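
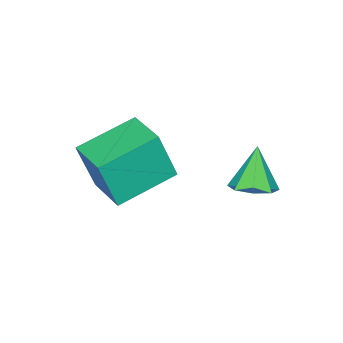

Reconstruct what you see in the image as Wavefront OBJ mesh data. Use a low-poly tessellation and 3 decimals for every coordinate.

v -0.146 1.496 -1.871
v 0.552 1.322 -1.597
v -0.754 1.164 -0.529
v 0.415 1.89 -1.519
v -0.052 2.227 -1.647
v -0.573 2.136 -1.906
v -0.845 1.67 -2.144
v -0.707 1.102 -2.222
v -0.24 0.765 -2.095
v 0.281 0.856 -1.836
v 0.755 -1.558 -1.383
v 1.107 -1.97 0.375
v 1.319 -0.195 -1.177
v 1.671 -0.607 0.581
v 2.629 -2.253 -1.921
v 2.981 -2.665 -0.163
v 3.193 -0.89 -1.715
v 3.545 -1.302 0.043
f 2 1 4
f 2 4 3
f 4 1 5
f 4 5 3
f 5 1 6
f 5 6 3
f 6 1 7
f 6 7 3
f 7 1 8
f 7 8 3
f 8 1 9
f 8 9 3
f 9 1 10
f 9 10 3
f 10 1 2
f 10 2 3
f 12 14 11
f 15 12 11
f 11 14 13
f 13 15 11
f 12 18 14
f 16 12 15
f 16 18 12
f 14 18 13
f 17 15 13
f 13 18 17
f 17 16 15
f 18 16 17



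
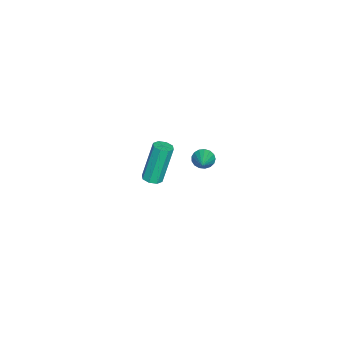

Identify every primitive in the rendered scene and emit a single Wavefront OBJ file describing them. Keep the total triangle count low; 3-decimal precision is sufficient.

v -2.981 -1.27 -3.729
v -2.653 -1.629 -3.577
v -3.17 -1.23 -1.518
v -3.499 -0.87 -1.671
v -2.487 -1.276 -3.604
v -3.004 -0.877 -1.545
v -2.611 -0.92 -3.704
v -3.128 -0.521 -1.645
v -2.952 -0.768 -3.819
v -3.469 -0.369 -1.76
v -3.31 -0.91 -3.882
v -3.827 -0.511 -1.823
v -3.476 -1.263 -3.855
v -3.993 -0.864 -1.796
v -3.352 -1.619 -3.755
v -3.869 -1.22 -1.696
v -3.011 -1.771 -3.64
v -3.528 -1.372 -1.581
v 2.033 2.522 2.96
v 2.279 2.411 2.527
v 3.167 2.778 3.54
v 2.234 2.65 2.509
v 2.144 2.86 2.594
v 2.027 2.993 2.763
v 1.912 3.018 2.977
v 1.825 2.929 3.187
v 1.785 2.747 3.345
v 1.802 2.514 3.415
v 1.871 2.283 3.38
v 1.978 2.106 3.25
v 2.097 2.025 3.053
v 2.201 2.058 2.834
v 2.267 2.197 2.645
f 2 1 5
f 2 5 3
f 3 5 6
f 3 6 4
f 5 1 7
f 5 7 6
f 6 7 8
f 6 8 4
f 7 1 9
f 7 9 8
f 8 9 10
f 8 10 4
f 9 1 11
f 9 11 10
f 10 11 12
f 10 12 4
f 11 1 13
f 11 13 12
f 12 13 14
f 12 14 4
f 13 1 15
f 13 15 14
f 14 15 16
f 14 16 4
f 15 1 17
f 15 17 16
f 16 17 18
f 16 18 4
f 17 1 2
f 17 2 18
f 18 2 3
f 18 3 4
f 20 19 22
f 20 22 21
f 22 19 23
f 22 23 21
f 23 19 24
f 23 24 21
f 24 19 25
f 24 25 21
f 25 19 26
f 25 26 21
f 26 19 27
f 26 27 21
f 27 19 28
f 27 28 21
f 28 19 29
f 28 29 21
f 29 19 30
f 29 30 21
f 30 19 31
f 30 31 21
f 31 19 32
f 31 32 21
f 32 19 33
f 32 33 21
f 33 19 20
f 33 20 21



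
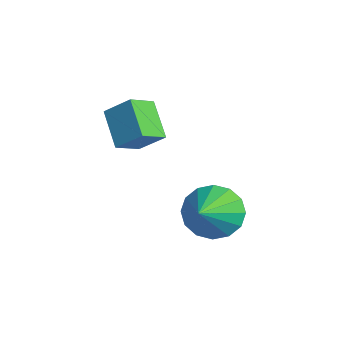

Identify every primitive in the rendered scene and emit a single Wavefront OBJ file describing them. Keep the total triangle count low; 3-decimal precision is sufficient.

v 0.662 -2.518 0.357
v -0.547 -2.565 1.342
v 0.223 -1.616 -0.139
v -0.986 -1.663 0.846
v 1.266 -1.797 1.134
v 0.057 -1.844 2.119
v 0.827 -0.895 0.638
v -0.382 -0.942 1.623
v 2.106 0.281 -2.318
v 2.846 0.574 -3.034
v 3.434 -0.641 -1.322
v 2.843 0.979 -2.656
v 2.643 1.197 -2.187
v 2.299 1.17 -1.754
v 1.903 0.904 -1.472
v 1.562 0.472 -1.417
v 1.366 -0.012 -1.603
v 1.368 -0.417 -1.981
v 1.568 -0.634 -2.449
v 1.912 -0.607 -2.883
v 2.308 -0.341 -3.165
v 2.65 0.091 -3.22
f 2 4 1
f 5 2 1
f 1 4 3
f 3 5 1
f 2 8 4
f 6 2 5
f 6 8 2
f 4 8 3
f 7 5 3
f 3 8 7
f 7 6 5
f 8 6 7
f 10 9 12
f 10 12 11
f 12 9 13
f 12 13 11
f 13 9 14
f 13 14 11
f 14 9 15
f 14 15 11
f 15 9 16
f 15 16 11
f 16 9 17
f 16 17 11
f 17 9 18
f 17 18 11
f 18 9 19
f 18 19 11
f 19 9 20
f 19 20 11
f 20 9 21
f 20 21 11
f 21 9 22
f 21 22 11
f 22 9 10
f 22 10 11



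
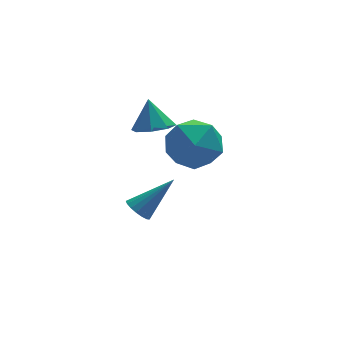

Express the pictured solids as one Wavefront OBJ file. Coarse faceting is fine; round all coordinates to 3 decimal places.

v 0.646 -0.756 -3.935
v 0.894 -0.38 -4.251
v 1.934 -0.604 -2.745
v 0.735 -0.238 -4.097
v 0.556 -0.214 -3.906
v 0.397 -0.314 -3.722
v 0.295 -0.516 -3.586
v 0.274 -0.772 -3.531
v 0.338 -1.025 -3.568
v 0.473 -1.216 -3.689
v 0.647 -1.301 -3.867
v 0.821 -1.262 -4.06
v 0.955 -1.106 -4.225
v 1.019 -0.871 -4.323
v 0.997 -0.608 -4.333
v 1.586 -0.837 -0.323
v 2.575 -0.712 0.223
v 2.105 -2.508 -0.883
v 3.094 -2.383 -0.337
v 2.13 -2.495 0.252
v 1.809 -1.462 0.599
v 2.871 -1.758 -1.259
v 2.55 -0.725 -0.912
v 3.369 -1.282 -0.356
v 2.91 -1.737 0.578
v 1.77 -1.483 -1.238
v 1.311 -1.938 -0.304
v 1.219 -0.745 0.104
v 1.894 -0.435 -0.001
v 1.161 -0.255 1.176
v 1.466 -0.096 -0.18
v 0.893 -0.138 -0.192
v 0.512 -0.536 -0.03
v 0.545 -1.056 0.21
v 0.973 -1.395 0.388
v 1.546 -1.352 0.4
v 1.927 -0.955 0.239
f 2 1 4
f 2 4 3
f 4 1 5
f 4 5 3
f 5 1 6
f 5 6 3
f 6 1 7
f 6 7 3
f 7 1 8
f 7 8 3
f 8 1 9
f 8 9 3
f 9 1 10
f 9 10 3
f 10 1 11
f 10 11 3
f 11 1 12
f 11 12 3
f 12 1 13
f 12 13 3
f 13 1 14
f 13 14 3
f 14 1 15
f 14 15 3
f 15 1 2
f 15 2 3
f 16 27 21
f 16 21 17
f 16 17 23
f 16 23 26
f 16 26 27
f 17 21 25
f 21 27 20
f 27 26 18
f 26 23 22
f 23 17 24
f 19 25 20
f 19 20 18
f 19 18 22
f 19 22 24
f 19 24 25
f 20 25 21
f 18 20 27
f 22 18 26
f 24 22 23
f 25 24 17
f 29 28 31
f 29 31 30
f 31 28 32
f 31 32 30
f 32 28 33
f 32 33 30
f 33 28 34
f 33 34 30
f 34 28 35
f 34 35 30
f 35 28 36
f 35 36 30
f 36 28 37
f 36 37 30
f 37 28 29
f 37 29 30



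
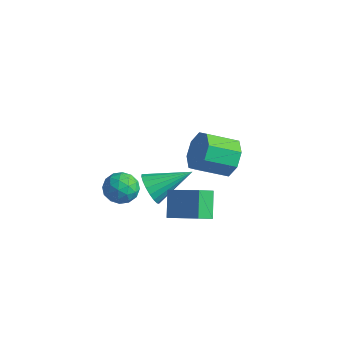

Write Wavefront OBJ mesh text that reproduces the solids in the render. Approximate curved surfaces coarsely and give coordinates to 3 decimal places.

v -0.303 -3.205 -1.528
v 0.304 -3.29 -2.118
v 0.763 -1.675 -0.652
v 0.07 -3.037 -2.274
v -0.238 -2.817 -2.282
v -0.559 -2.675 -2.141
v -0.829 -2.637 -1.879
v -0.995 -2.712 -1.547
v -1.024 -2.884 -1.212
v -0.909 -3.12 -0.939
v -0.675 -3.373 -0.783
v -0.367 -3.592 -0.775
v -0.046 -3.735 -0.915
v 0.224 -3.773 -1.178
v 0.389 -3.698 -1.509
v 0.418 -3.525 -1.845
v 3.934 -2.77 3.105
v 4.552 -2.768 3.853
v 3.745 -3.868 4.523
v 3.126 -3.87 3.775
v 3.987 -2.295 3.949
v 3.18 -3.396 4.619
v 3.392 -2.101 3.551
v 2.585 -3.201 4.221
v 3.113 -2.298 2.892
v 2.306 -3.398 3.562
v 3.315 -2.772 2.357
v 2.508 -3.872 3.027
v 3.88 -3.244 2.261
v 3.073 -4.345 2.931
v 4.475 -3.439 2.659
v 3.668 -4.539 3.329
v 4.754 -3.242 3.318
v 3.947 -4.342 3.988
v -1.986 -3.81 -1.121
v -1.549 -3.132 -1.455
v -1.271 -4.688 -1.965
v -0.834 -4.01 -2.299
v -0.693 -4.255 -1.473
v -1.136 -3.713 -0.952
v -1.684 -4.107 -2.468
v -2.127 -3.565 -1.947
v -1.363 -3.316 -2.288
v -0.75 -3.408 -1.673
v -2.07 -4.412 -1.747
v -1.457 -4.504 -1.132
v -1.831 -3.394 -1.214
v -0.989 -4.426 -2.206
v -0.907 -4.57 -1.72
v -0.65 -4.172 -1.917
v -1.588 -3.735 -0.918
v -1.331 -3.337 -1.115
v -0.828 -3.997 -1.125
v -1.489 -4.483 -2.305
v -1.232 -4.085 -2.502
v -2.17 -3.648 -1.503
v -1.913 -3.25 -1.7
v -1.992 -3.823 -2.295
v -1.464 -3.104 -1.9
v -1.043 -3.62 -2.396
v -1.543 -3.677 -2.495
v -1.803 -3.358 -2.189
v -1.104 -3.158 -1.539
v -0.683 -3.674 -2.034
v -0.601 -3.818 -1.549
v -0.861 -3.499 -1.243
v -0.994 -3.266 -2.028
v -2.137 -4.146 -1.386
v -1.716 -4.662 -1.881
v -1.959 -4.321 -2.177
v -2.219 -4.002 -1.871
v -1.777 -4.2 -1.024
v -1.356 -4.716 -1.52
v -1.017 -4.462 -1.231
v -1.277 -4.143 -0.925
v -1.826 -4.554 -1.392
v 2.204 -4.756 -0.78
v 1.549 -4.025 0.205
v 2.293 -3.97 -1.305
v 1.639 -3.238 -0.321
v 3.721 -4.422 -0.019
v 3.067 -3.69 0.965
v 3.811 -3.635 -0.545
v 3.156 -2.904 0.44
f 2 1 4
f 2 4 3
f 4 1 5
f 4 5 3
f 5 1 6
f 5 6 3
f 6 1 7
f 6 7 3
f 7 1 8
f 7 8 3
f 8 1 9
f 8 9 3
f 9 1 10
f 9 10 3
f 10 1 11
f 10 11 3
f 11 1 12
f 11 12 3
f 12 1 13
f 12 13 3
f 13 1 14
f 13 14 3
f 14 1 15
f 14 15 3
f 15 1 16
f 15 16 3
f 16 1 2
f 16 2 3
f 18 17 21
f 18 21 19
f 19 21 22
f 19 22 20
f 21 17 23
f 21 23 22
f 22 23 24
f 22 24 20
f 23 17 25
f 23 25 24
f 24 25 26
f 24 26 20
f 25 17 27
f 25 27 26
f 26 27 28
f 26 28 20
f 27 17 29
f 27 29 28
f 28 29 30
f 28 30 20
f 29 17 31
f 29 31 30
f 30 31 32
f 30 32 20
f 31 17 33
f 31 33 32
f 32 33 34
f 32 34 20
f 33 17 18
f 33 18 34
f 34 18 19
f 34 19 20
f 35 72 51
f 72 46 75
f 51 75 40
f 72 75 51
f 35 51 47
f 51 40 52
f 47 52 36
f 51 52 47
f 35 47 56
f 47 36 57
f 56 57 42
f 47 57 56
f 35 56 68
f 56 42 71
f 68 71 45
f 56 71 68
f 35 68 72
f 68 45 76
f 72 76 46
f 68 76 72
f 36 52 63
f 52 40 66
f 63 66 44
f 52 66 63
f 40 75 53
f 75 46 74
f 53 74 39
f 75 74 53
f 46 76 73
f 76 45 69
f 73 69 37
f 76 69 73
f 45 71 70
f 71 42 58
f 70 58 41
f 71 58 70
f 42 57 62
f 57 36 59
f 62 59 43
f 57 59 62
f 38 64 50
f 64 44 65
f 50 65 39
f 64 65 50
f 38 50 48
f 50 39 49
f 48 49 37
f 50 49 48
f 38 48 55
f 48 37 54
f 55 54 41
f 48 54 55
f 38 55 60
f 55 41 61
f 60 61 43
f 55 61 60
f 38 60 64
f 60 43 67
f 64 67 44
f 60 67 64
f 39 65 53
f 65 44 66
f 53 66 40
f 65 66 53
f 37 49 73
f 49 39 74
f 73 74 46
f 49 74 73
f 41 54 70
f 54 37 69
f 70 69 45
f 54 69 70
f 43 61 62
f 61 41 58
f 62 58 42
f 61 58 62
f 44 67 63
f 67 43 59
f 63 59 36
f 67 59 63
f 78 80 77
f 81 78 77
f 77 80 79
f 79 81 77
f 78 84 80
f 82 78 81
f 82 84 78
f 80 84 79
f 83 81 79
f 79 84 83
f 83 82 81
f 84 82 83



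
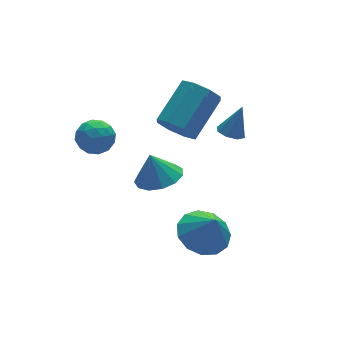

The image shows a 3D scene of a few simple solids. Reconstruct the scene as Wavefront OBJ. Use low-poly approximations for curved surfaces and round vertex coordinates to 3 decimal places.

v 1.088 2.016 -3.659
v 1.991 2.419 -3.608
v 0.872 2.344 -2.441
v 1.647 2.824 -3.778
v 1.126 2.973 -3.91
v 0.593 2.817 -3.963
v 0.217 2.408 -3.919
v 0.118 1.873 -3.793
v 0.326 1.384 -3.624
v 0.777 1.096 -3.466
v 1.326 1.099 -3.37
v 1.8 1.394 -3.365
v 2.048 1.886 -3.454
v 0.727 -2.236 -3.209
v 1.511 -1.549 -3.016
v 0.913 -2.784 -2.011
v 1.01 -1.291 -2.82
v 0.418 -1.333 -2.747
v -0.075 -1.661 -2.821
v -0.314 -2.172 -3.018
v -0.222 -2.703 -3.276
v 0.171 -3.086 -3.512
v 0.741 -3.199 -3.652
v 1.306 -3.006 -3.651
v 1.688 -2.568 -3.51
v 1.764 -2.025 -3.273
v 1.277 0.956 0.094
v 1.709 1.112 -0.656
v 3.236 1.94 0.396
v 2.803 1.784 1.146
v 1.309 1.624 -0.478
v 2.835 2.452 0.574
v 0.89 1.744 0.035
v 2.416 2.572 1.087
v 0.698 1.403 0.583
v 2.224 2.231 1.635
v 0.844 0.8 0.844
v 2.371 1.628 1.896
v 1.245 0.288 0.666
v 2.771 1.116 1.718
v 1.664 0.168 0.153
v 3.19 0.996 1.205
v 1.856 0.509 -0.395
v 3.382 1.337 0.657
v 3.269 0.323 -0.436
v 3.61 -0.134 -0.543
v 3.811 0.437 0.796
v 3.799 0.25 -0.662
v 3.678 0.677 -0.648
v 3.317 0.896 -0.51
v 2.929 0.78 -0.329
v 2.74 0.397 -0.21
v 2.861 -0.03 -0.224
v 3.222 -0.25 -0.362
v -2.183 2.347 0.339
v -1.541 2.273 0.828
v -1.779 1.307 -0.348
v -1.137 1.233 0.141
v -1.88 1.075 0.422
v -2.13 1.718 0.846
v -1.19 1.862 -0.366
v -1.44 2.505 0.058
v -0.928 1.974 0.392
v -1.354 1.487 0.879
v -1.966 2.093 -0.399
v -2.392 1.606 0.088
v -1.897 2.401 0.643
v -1.423 1.179 -0.163
v -1.859 1.086 0.001
v -1.482 1.042 0.289
v -2.243 2.075 0.654
v -1.866 2.032 0.941
v -2.066 1.327 0.703
v -1.454 1.548 -0.461
v -1.077 1.505 -0.174
v -1.838 2.538 0.191
v -1.461 2.494 0.479
v -1.254 2.253 -0.223
v -1.16 2.182 0.675
v -0.923 1.571 0.271
v -0.954 1.941 -0.027
v -1.1 2.318 0.223
v -1.411 1.896 0.961
v -1.173 1.285 0.557
v -1.61 1.192 0.722
v -1.757 1.57 0.971
v -1.05 1.72 0.705
v -2.147 2.295 -0.077
v -1.909 1.684 -0.481
v -1.563 2.01 -0.491
v -1.71 2.388 -0.242
v -2.397 2.009 0.209
v -2.16 1.398 -0.195
v -2.22 1.262 0.257
v -2.366 1.639 0.507
v -2.27 1.86 -0.225
f 2 1 4
f 2 4 3
f 4 1 5
f 4 5 3
f 5 1 6
f 5 6 3
f 6 1 7
f 6 7 3
f 7 1 8
f 7 8 3
f 8 1 9
f 8 9 3
f 9 1 10
f 9 10 3
f 10 1 11
f 10 11 3
f 11 1 12
f 11 12 3
f 12 1 13
f 12 13 3
f 13 1 2
f 13 2 3
f 15 14 17
f 15 17 16
f 17 14 18
f 17 18 16
f 18 14 19
f 18 19 16
f 19 14 20
f 19 20 16
f 20 14 21
f 20 21 16
f 21 14 22
f 21 22 16
f 22 14 23
f 22 23 16
f 23 14 24
f 23 24 16
f 24 14 25
f 24 25 16
f 25 14 26
f 25 26 16
f 26 14 15
f 26 15 16
f 28 27 31
f 28 31 29
f 29 31 32
f 29 32 30
f 31 27 33
f 31 33 32
f 32 33 34
f 32 34 30
f 33 27 35
f 33 35 34
f 34 35 36
f 34 36 30
f 35 27 37
f 35 37 36
f 36 37 38
f 36 38 30
f 37 27 39
f 37 39 38
f 38 39 40
f 38 40 30
f 39 27 41
f 39 41 40
f 40 41 42
f 40 42 30
f 41 27 43
f 41 43 42
f 42 43 44
f 42 44 30
f 43 27 28
f 43 28 44
f 44 28 29
f 44 29 30
f 46 45 48
f 46 48 47
f 48 45 49
f 48 49 47
f 49 45 50
f 49 50 47
f 50 45 51
f 50 51 47
f 51 45 52
f 51 52 47
f 52 45 53
f 52 53 47
f 53 45 54
f 53 54 47
f 54 45 46
f 54 46 47
f 55 92 71
f 92 66 95
f 71 95 60
f 92 95 71
f 55 71 67
f 71 60 72
f 67 72 56
f 71 72 67
f 55 67 76
f 67 56 77
f 76 77 62
f 67 77 76
f 55 76 88
f 76 62 91
f 88 91 65
f 76 91 88
f 55 88 92
f 88 65 96
f 92 96 66
f 88 96 92
f 56 72 83
f 72 60 86
f 83 86 64
f 72 86 83
f 60 95 73
f 95 66 94
f 73 94 59
f 95 94 73
f 66 96 93
f 96 65 89
f 93 89 57
f 96 89 93
f 65 91 90
f 91 62 78
f 90 78 61
f 91 78 90
f 62 77 82
f 77 56 79
f 82 79 63
f 77 79 82
f 58 84 70
f 84 64 85
f 70 85 59
f 84 85 70
f 58 70 68
f 70 59 69
f 68 69 57
f 70 69 68
f 58 68 75
f 68 57 74
f 75 74 61
f 68 74 75
f 58 75 80
f 75 61 81
f 80 81 63
f 75 81 80
f 58 80 84
f 80 63 87
f 84 87 64
f 80 87 84
f 59 85 73
f 85 64 86
f 73 86 60
f 85 86 73
f 57 69 93
f 69 59 94
f 93 94 66
f 69 94 93
f 61 74 90
f 74 57 89
f 90 89 65
f 74 89 90
f 63 81 82
f 81 61 78
f 82 78 62
f 81 78 82
f 64 87 83
f 87 63 79
f 83 79 56
f 87 79 83



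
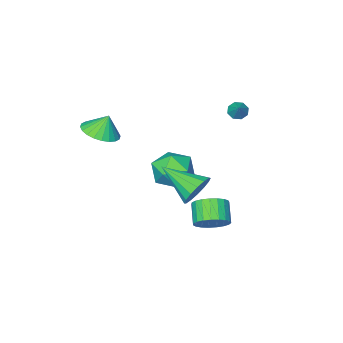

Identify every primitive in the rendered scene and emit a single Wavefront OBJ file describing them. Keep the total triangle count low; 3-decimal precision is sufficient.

v -2.659 -1.693 -4.331
v -1.966 -1.343 -3.418
v -1.734 -3.397 -4.382
v -1.041 -3.047 -3.469
v -2.206 -3.263 -3.288
v -2.778 -2.21 -3.257
v -0.922 -2.53 -4.543
v -1.494 -1.477 -4.512
v -0.892 -1.86 -3.549
v -1.686 -2.314 -2.773
v -2.014 -2.426 -5.027
v -2.808 -2.88 -4.251
v -2.897 1.272 1.969
v -2.522 1.381 1.641
v -2.463 1.888 2.671
v -2.824 1.627 1.611
v -3.168 1.665 1.791
v -3.354 1.472 2.075
v -3.272 1.162 2.297
v -2.97 0.916 2.327
v -2.626 0.878 2.147
v -2.44 1.071 1.863
v 2.511 -2.04 0.88
v 3.014 -1.189 0.935
v 2.129 -1.88 1.9
v 2.677 -1.068 0.79
v 2.315 -1.096 0.658
v 1.982 -1.267 0.561
v 1.73 -1.555 0.512
v 1.597 -1.918 0.519
v 1.603 -2.299 0.581
v 1.747 -2.641 0.689
v 2.008 -2.891 0.826
v 2.345 -3.012 0.971
v 2.707 -2.985 1.102
v 3.039 -2.814 1.2
v 3.291 -2.525 1.249
v 3.424 -2.162 1.242
v 3.418 -1.781 1.179
v 3.274 -1.44 1.072
v 1.328 3.858 -0.188
v 1.824 3.689 -0.931
v 2.012 2.102 0.668
v 2.108 3.937 -0.649
v 2.183 4.164 -0.243
v 2.029 4.309 0.178
v 1.687 4.333 0.501
v 1.249 4.23 0.639
v 0.832 4.027 0.556
v 0.548 3.779 0.274
v 0.473 3.552 -0.132
v 0.627 3.407 -0.553
v 0.969 3.383 -0.876
v 1.407 3.487 -1.014
v 0.143 3.389 -3.299
v 0.747 3.547 -2.693
v 0.241 2.729 -1.975
v -0.363 2.571 -2.581
v 0.489 3.784 -2.606
v -0.017 2.967 -1.887
v 0.17 3.953 -2.638
v -0.336 3.136 -1.919
v -0.153 4.024 -2.784
v -0.659 3.207 -2.066
v -0.425 3.986 -3.019
v -0.931 3.168 -2.301
v -0.598 3.844 -3.303
v -1.104 3.027 -2.585
v -0.644 3.623 -3.586
v -1.15 2.806 -2.868
v -0.553 3.362 -3.82
v -1.059 2.545 -3.102
v -0.343 3.106 -3.963
v -0.849 2.288 -3.245
v -0.048 2.898 -3.992
v -0.554 2.081 -3.274
v 0.28 2.775 -3.901
v -0.226 1.958 -3.182
v 0.584 2.759 -3.705
v 0.078 1.941 -2.987
v 0.812 2.851 -3.44
v 0.306 2.033 -2.722
v 0.924 3.036 -3.15
v 0.418 2.219 -2.432
v 0.901 3.282 -2.886
v 0.395 2.465 -2.168
f 1 12 6
f 1 6 2
f 1 2 8
f 1 8 11
f 1 11 12
f 2 6 10
f 6 12 5
f 12 11 3
f 11 8 7
f 8 2 9
f 4 10 5
f 4 5 3
f 4 3 7
f 4 7 9
f 4 9 10
f 5 10 6
f 3 5 12
f 7 3 11
f 9 7 8
f 10 9 2
f 14 13 16
f 14 16 15
f 16 13 17
f 16 17 15
f 17 13 18
f 17 18 15
f 18 13 19
f 18 19 15
f 19 13 20
f 19 20 15
f 20 13 21
f 20 21 15
f 21 13 22
f 21 22 15
f 22 13 14
f 22 14 15
f 24 23 26
f 24 26 25
f 26 23 27
f 26 27 25
f 27 23 28
f 27 28 25
f 28 23 29
f 28 29 25
f 29 23 30
f 29 30 25
f 30 23 31
f 30 31 25
f 31 23 32
f 31 32 25
f 32 23 33
f 32 33 25
f 33 23 34
f 33 34 25
f 34 23 35
f 34 35 25
f 35 23 36
f 35 36 25
f 36 23 37
f 36 37 25
f 37 23 38
f 37 38 25
f 38 23 39
f 38 39 25
f 39 23 40
f 39 40 25
f 40 23 24
f 40 24 25
f 42 41 44
f 42 44 43
f 44 41 45
f 44 45 43
f 45 41 46
f 45 46 43
f 46 41 47
f 46 47 43
f 47 41 48
f 47 48 43
f 48 41 49
f 48 49 43
f 49 41 50
f 49 50 43
f 50 41 51
f 50 51 43
f 51 41 52
f 51 52 43
f 52 41 53
f 52 53 43
f 53 41 54
f 53 54 43
f 54 41 42
f 54 42 43
f 56 55 59
f 56 59 57
f 57 59 60
f 57 60 58
f 59 55 61
f 59 61 60
f 60 61 62
f 60 62 58
f 61 55 63
f 61 63 62
f 62 63 64
f 62 64 58
f 63 55 65
f 63 65 64
f 64 65 66
f 64 66 58
f 65 55 67
f 65 67 66
f 66 67 68
f 66 68 58
f 67 55 69
f 67 69 68
f 68 69 70
f 68 70 58
f 69 55 71
f 69 71 70
f 70 71 72
f 70 72 58
f 71 55 73
f 71 73 72
f 72 73 74
f 72 74 58
f 73 55 75
f 73 75 74
f 74 75 76
f 74 76 58
f 75 55 77
f 75 77 76
f 76 77 78
f 76 78 58
f 77 55 79
f 77 79 78
f 78 79 80
f 78 80 58
f 79 55 81
f 79 81 80
f 80 81 82
f 80 82 58
f 81 55 83
f 81 83 82
f 82 83 84
f 82 84 58
f 83 55 85
f 83 85 84
f 84 85 86
f 84 86 58
f 85 55 56
f 85 56 86
f 86 56 57
f 86 57 58



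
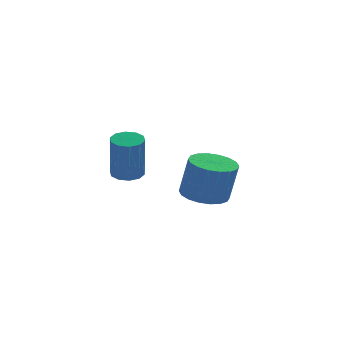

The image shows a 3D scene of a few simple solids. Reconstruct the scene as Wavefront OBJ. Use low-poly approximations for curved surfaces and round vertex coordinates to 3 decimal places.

v -0.532 -0.07 -4.242
v 0.311 -0.198 -4.412
v 0.596 -0.379 -2.868
v -0.248 -0.25 -2.698
v 0.291 0.185 -4.363
v 0.575 0.005 -2.82
v 0.107 0.518 -4.291
v 0.391 0.338 -2.747
v -0.203 0.735 -4.208
v 0.081 0.554 -2.665
v -0.579 0.792 -4.133
v -0.294 0.612 -2.589
v -0.945 0.679 -4.078
v -0.661 0.498 -2.535
v -1.229 0.417 -4.057
v -0.945 0.236 -2.513
v -1.376 0.059 -4.072
v -1.091 -0.122 -2.528
v -1.355 -0.325 -4.12
v -1.071 -0.505 -2.577
v -1.171 -0.658 -4.193
v -0.887 -0.838 -2.649
v -0.861 -0.874 -4.275
v -0.577 -1.055 -2.732
v -0.486 -0.932 -4.351
v -0.201 -1.112 -2.807
v -0.119 -0.818 -4.405
v 0.165 -0.999 -2.862
v 0.165 -0.556 -4.427
v 0.449 -0.737 -2.883
v -3.612 -3.734 -1.643
v -3.091 -3.907 -1.672
v -3.126 -4.278 -0.085
v -3.648 -4.106 -0.057
v -3.088 -3.576 -1.594
v -3.123 -3.947 -0.008
v -3.285 -3.305 -1.536
v -3.321 -3.677 0.051
v -3.608 -3.199 -1.518
v -3.643 -3.57 0.069
v -3.932 -3.297 -1.548
v -3.967 -3.668 0.039
v -4.134 -3.562 -1.615
v -4.169 -3.933 -0.028
v -4.137 -3.893 -1.692
v -4.172 -4.264 -0.106
v -3.939 -4.163 -1.751
v -3.975 -4.535 -0.164
v -3.617 -4.27 -1.769
v -3.652 -4.641 -0.182
v -3.293 -4.172 -1.739
v -3.328 -4.543 -0.152
f 2 1 5
f 2 5 3
f 3 5 6
f 3 6 4
f 5 1 7
f 5 7 6
f 6 7 8
f 6 8 4
f 7 1 9
f 7 9 8
f 8 9 10
f 8 10 4
f 9 1 11
f 9 11 10
f 10 11 12
f 10 12 4
f 11 1 13
f 11 13 12
f 12 13 14
f 12 14 4
f 13 1 15
f 13 15 14
f 14 15 16
f 14 16 4
f 15 1 17
f 15 17 16
f 16 17 18
f 16 18 4
f 17 1 19
f 17 19 18
f 18 19 20
f 18 20 4
f 19 1 21
f 19 21 20
f 20 21 22
f 20 22 4
f 21 1 23
f 21 23 22
f 22 23 24
f 22 24 4
f 23 1 25
f 23 25 24
f 24 25 26
f 24 26 4
f 25 1 27
f 25 27 26
f 26 27 28
f 26 28 4
f 27 1 29
f 27 29 28
f 28 29 30
f 28 30 4
f 29 1 2
f 29 2 30
f 30 2 3
f 30 3 4
f 32 31 35
f 32 35 33
f 33 35 36
f 33 36 34
f 35 31 37
f 35 37 36
f 36 37 38
f 36 38 34
f 37 31 39
f 37 39 38
f 38 39 40
f 38 40 34
f 39 31 41
f 39 41 40
f 40 41 42
f 40 42 34
f 41 31 43
f 41 43 42
f 42 43 44
f 42 44 34
f 43 31 45
f 43 45 44
f 44 45 46
f 44 46 34
f 45 31 47
f 45 47 46
f 46 47 48
f 46 48 34
f 47 31 49
f 47 49 48
f 48 49 50
f 48 50 34
f 49 31 51
f 49 51 50
f 50 51 52
f 50 52 34
f 51 31 32
f 51 32 52
f 52 32 33
f 52 33 34



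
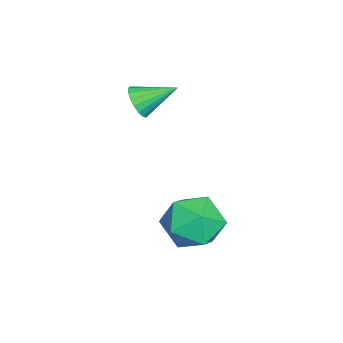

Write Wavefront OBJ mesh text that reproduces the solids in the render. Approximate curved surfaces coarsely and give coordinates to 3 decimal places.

v -3.595 -4.517 2.98
v -3.355 -4.769 3.53
v -3.825 -3.303 3.64
v -3.121 -4.656 3.403
v -2.98 -4.515 3.193
v -2.961 -4.375 2.941
v -3.068 -4.262 2.697
v -3.279 -4.2 2.509
v -3.552 -4.201 2.414
v -3.834 -4.264 2.431
v -4.068 -4.377 2.558
v -4.209 -4.518 2.768
v -4.228 -4.659 3.02
v -4.121 -4.771 3.264
v -3.911 -4.833 3.452
v -3.637 -4.833 3.547
v -1.687 -1.958 0.265
v -1.19 -1.279 -0.466
v -1.21 -3.381 -0.734
v -0.713 -2.702 -1.465
v -0.281 -2.836 -0.446
v -0.577 -1.956 0.172
v -1.823 -2.704 -1.372
v -2.119 -1.824 -0.754
v -1.274 -1.74 -1.477
v -0.321 -1.821 -0.905
v -2.079 -2.839 -0.295
v -1.126 -2.92 0.277
f 2 1 4
f 2 4 3
f 4 1 5
f 4 5 3
f 5 1 6
f 5 6 3
f 6 1 7
f 6 7 3
f 7 1 8
f 7 8 3
f 8 1 9
f 8 9 3
f 9 1 10
f 9 10 3
f 10 1 11
f 10 11 3
f 11 1 12
f 11 12 3
f 12 1 13
f 12 13 3
f 13 1 14
f 13 14 3
f 14 1 15
f 14 15 3
f 15 1 16
f 15 16 3
f 16 1 2
f 16 2 3
f 17 28 22
f 17 22 18
f 17 18 24
f 17 24 27
f 17 27 28
f 18 22 26
f 22 28 21
f 28 27 19
f 27 24 23
f 24 18 25
f 20 26 21
f 20 21 19
f 20 19 23
f 20 23 25
f 20 25 26
f 21 26 22
f 19 21 28
f 23 19 27
f 25 23 24
f 26 25 18



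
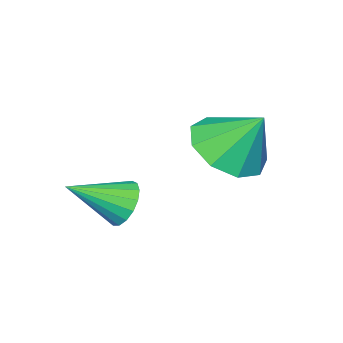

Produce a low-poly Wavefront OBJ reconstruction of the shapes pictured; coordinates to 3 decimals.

v -2.081 2.103 -2.45
v -1.516 2.785 -2.845
v -2.259 2.877 -1.37
v -2.148 2.884 -3.021
v -2.749 2.619 -2.929
v -3.037 2.112 -2.613
v -2.879 1.601 -2.221
v -2.347 1.325 -1.936
v -1.691 1.413 -1.891
v -1.217 1.824 -2.108
v -1.148 2.366 -2.485
v -0.531 0.568 -4.016
v -0.344 0.32 -4.553
v 0.451 -0.188 -3.324
v -0.176 0.564 -4.525
v -0.09 0.808 -4.38
v -0.105 0.997 -4.152
v -0.217 1.089 -3.893
v -0.402 1.06 -3.662
v -0.616 0.92 -3.512
v -0.81 0.698 -3.478
v -0.941 0.447 -3.567
v -0.978 0.224 -3.759
v -0.912 0.079 -4.01
v -0.76 0.047 -4.262
v -0.554 0.134 -4.458
f 2 1 4
f 2 4 3
f 4 1 5
f 4 5 3
f 5 1 6
f 5 6 3
f 6 1 7
f 6 7 3
f 7 1 8
f 7 8 3
f 8 1 9
f 8 9 3
f 9 1 10
f 9 10 3
f 10 1 11
f 10 11 3
f 11 1 2
f 11 2 3
f 13 12 15
f 13 15 14
f 15 12 16
f 15 16 14
f 16 12 17
f 16 17 14
f 17 12 18
f 17 18 14
f 18 12 19
f 18 19 14
f 19 12 20
f 19 20 14
f 20 12 21
f 20 21 14
f 21 12 22
f 21 22 14
f 22 12 23
f 22 23 14
f 23 12 24
f 23 24 14
f 24 12 25
f 24 25 14
f 25 12 26
f 25 26 14
f 26 12 13
f 26 13 14



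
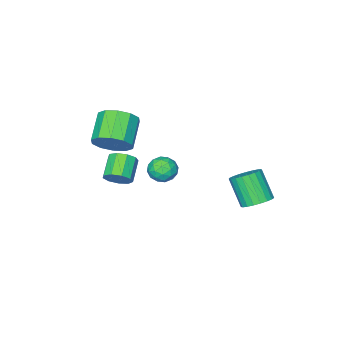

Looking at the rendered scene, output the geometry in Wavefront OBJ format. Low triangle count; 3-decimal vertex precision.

v 0.19 -2.804 -3.39
v 0.625 -3.357 -3.907
v -0.545 -3.883 -2.853
v -0.11 -4.436 -3.37
v 0.302 -4.037 -2.712
v 0.757 -3.37 -3.044
v -0.677 -3.87 -3.716
v -0.222 -3.203 -4.048
v 0.09 -4.016 -4.108
v 0.695 -4.119 -3.487
v -0.615 -3.121 -3.273
v -0.01 -3.224 -2.652
v 0.472 -2.985 -3.696
v -0.392 -4.255 -3.064
v -0.15 -4.02 -2.678
v 0.106 -4.345 -2.981
v 0.549 -2.993 -3.188
v 0.805 -3.318 -3.492
v 0.615 -3.718 -2.79
v -0.725 -3.922 -3.268
v -0.469 -4.247 -3.572
v -0.026 -2.895 -3.779
v 0.23 -3.22 -4.082
v -0.535 -3.522 -3.97
v 0.413 -3.698 -4.117
v -0.019 -4.332 -3.802
v -0.352 -4 -4.005
v -0.085 -3.607 -4.2
v 0.769 -3.758 -3.753
v 0.337 -4.393 -3.437
v 0.579 -4.158 -3.051
v 0.846 -3.766 -3.246
v 0.454 -4.146 -3.871
v -0.257 -2.847 -3.323
v -0.689 -3.482 -3.007
v -0.766 -3.474 -3.514
v -0.499 -3.082 -3.709
v 0.099 -2.908 -2.958
v -0.333 -3.542 -2.643
v 0.165 -3.633 -2.56
v 0.432 -3.24 -2.755
v -0.374 -3.094 -2.889
v 3.826 -3.069 0.673
v 4.253 -2.626 1.585
v 3.04 -3.548 2.599
v 2.614 -3.991 1.687
v 3.757 -2.217 1.365
v 2.544 -3.139 2.379
v 3.288 -2.133 0.88
v 2.075 -3.055 1.894
v 3.024 -2.406 0.316
v 1.812 -3.328 1.33
v 3.067 -2.933 -0.111
v 1.854 -3.855 0.903
v 3.4 -3.512 -0.239
v 2.187 -4.434 0.775
v 3.896 -3.921 -0.019
v 2.683 -4.843 0.995
v 4.365 -4.005 0.466
v 3.152 -4.927 1.48
v 4.628 -3.732 1.03
v 3.416 -4.654 2.044
v 4.586 -3.205 1.457
v 3.373 -4.127 2.471
v -0.73 2.757 -2.685
v -0.235 2.145 -3.079
v -0.355 1.091 -1.588
v -0.85 1.703 -1.195
v 0.017 2.351 -2.912
v -0.103 1.297 -1.421
v 0.14 2.628 -2.707
v 0.02 1.574 -1.216
v 0.113 2.927 -2.498
v -0.007 1.873 -1.007
v -0.06 3.196 -2.321
v -0.181 2.142 -0.83
v -0.349 3.39 -2.207
v -0.469 2.336 -0.716
v -0.704 3.474 -2.176
v -0.824 2.42 -0.685
v -1.063 3.435 -2.233
v -1.183 2.38 -0.742
v -1.365 3.278 -2.369
v -1.485 2.223 -0.878
v -1.557 3.031 -2.559
v -1.677 1.976 -1.068
v -1.606 2.736 -2.771
v -1.726 1.682 -1.28
v -1.503 2.446 -2.968
v -1.623 1.392 -1.477
v -1.267 2.209 -3.116
v -1.387 1.155 -1.625
v -0.938 2.067 -3.19
v -1.058 1.013 -1.699
v -0.573 2.044 -3.177
v -0.693 0.99 -1.686
v 4.409 -1.954 -1.068
v 4.835 -2.604 -1.133
v 3.897 -3.296 -0.357
v 3.471 -2.646 -0.292
v 4.987 -2.329 -0.703
v 4.05 -3.021 0.073
v 4.869 -1.878 -0.443
v 3.932 -2.57 0.333
v 4.536 -1.462 -0.476
v 3.598 -2.154 0.3
v 4.143 -1.277 -0.786
v 3.205 -1.969 -0.01
v 3.874 -1.409 -1.227
v 2.937 -2.101 -0.451
v 3.856 -1.795 -1.595
v 2.918 -2.487 -0.819
v 4.096 -2.256 -1.715
v 3.158 -2.948 -0.94
v 4.483 -2.576 -1.533
v 3.545 -3.268 -0.757
f 1 38 17
f 38 12 41
f 17 41 6
f 38 41 17
f 1 17 13
f 17 6 18
f 13 18 2
f 17 18 13
f 1 13 22
f 13 2 23
f 22 23 8
f 13 23 22
f 1 22 34
f 22 8 37
f 34 37 11
f 22 37 34
f 1 34 38
f 34 11 42
f 38 42 12
f 34 42 38
f 2 18 29
f 18 6 32
f 29 32 10
f 18 32 29
f 6 41 19
f 41 12 40
f 19 40 5
f 41 40 19
f 12 42 39
f 42 11 35
f 39 35 3
f 42 35 39
f 11 37 36
f 37 8 24
f 36 24 7
f 37 24 36
f 8 23 28
f 23 2 25
f 28 25 9
f 23 25 28
f 4 30 16
f 30 10 31
f 16 31 5
f 30 31 16
f 4 16 14
f 16 5 15
f 14 15 3
f 16 15 14
f 4 14 21
f 14 3 20
f 21 20 7
f 14 20 21
f 4 21 26
f 21 7 27
f 26 27 9
f 21 27 26
f 4 26 30
f 26 9 33
f 30 33 10
f 26 33 30
f 5 31 19
f 31 10 32
f 19 32 6
f 31 32 19
f 3 15 39
f 15 5 40
f 39 40 12
f 15 40 39
f 7 20 36
f 20 3 35
f 36 35 11
f 20 35 36
f 9 27 28
f 27 7 24
f 28 24 8
f 27 24 28
f 10 33 29
f 33 9 25
f 29 25 2
f 33 25 29
f 44 43 47
f 44 47 45
f 45 47 48
f 45 48 46
f 47 43 49
f 47 49 48
f 48 49 50
f 48 50 46
f 49 43 51
f 49 51 50
f 50 51 52
f 50 52 46
f 51 43 53
f 51 53 52
f 52 53 54
f 52 54 46
f 53 43 55
f 53 55 54
f 54 55 56
f 54 56 46
f 55 43 57
f 55 57 56
f 56 57 58
f 56 58 46
f 57 43 59
f 57 59 58
f 58 59 60
f 58 60 46
f 59 43 61
f 59 61 60
f 60 61 62
f 60 62 46
f 61 43 63
f 61 63 62
f 62 63 64
f 62 64 46
f 63 43 44
f 63 44 64
f 64 44 45
f 64 45 46
f 66 65 69
f 66 69 67
f 67 69 70
f 67 70 68
f 69 65 71
f 69 71 70
f 70 71 72
f 70 72 68
f 71 65 73
f 71 73 72
f 72 73 74
f 72 74 68
f 73 65 75
f 73 75 74
f 74 75 76
f 74 76 68
f 75 65 77
f 75 77 76
f 76 77 78
f 76 78 68
f 77 65 79
f 77 79 78
f 78 79 80
f 78 80 68
f 79 65 81
f 79 81 80
f 80 81 82
f 80 82 68
f 81 65 83
f 81 83 82
f 82 83 84
f 82 84 68
f 83 65 85
f 83 85 84
f 84 85 86
f 84 86 68
f 85 65 87
f 85 87 86
f 86 87 88
f 86 88 68
f 87 65 89
f 87 89 88
f 88 89 90
f 88 90 68
f 89 65 91
f 89 91 90
f 90 91 92
f 90 92 68
f 91 65 93
f 91 93 92
f 92 93 94
f 92 94 68
f 93 65 95
f 93 95 94
f 94 95 96
f 94 96 68
f 95 65 66
f 95 66 96
f 96 66 67
f 96 67 68
f 98 97 101
f 98 101 99
f 99 101 102
f 99 102 100
f 101 97 103
f 101 103 102
f 102 103 104
f 102 104 100
f 103 97 105
f 103 105 104
f 104 105 106
f 104 106 100
f 105 97 107
f 105 107 106
f 106 107 108
f 106 108 100
f 107 97 109
f 107 109 108
f 108 109 110
f 108 110 100
f 109 97 111
f 109 111 110
f 110 111 112
f 110 112 100
f 111 97 113
f 111 113 112
f 112 113 114
f 112 114 100
f 113 97 115
f 113 115 114
f 114 115 116
f 114 116 100
f 115 97 98
f 115 98 116
f 116 98 99
f 116 99 100



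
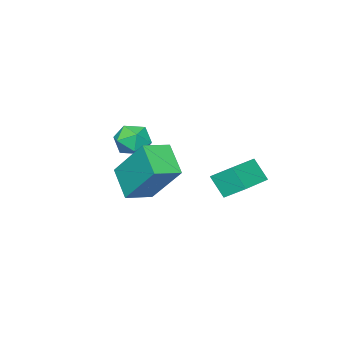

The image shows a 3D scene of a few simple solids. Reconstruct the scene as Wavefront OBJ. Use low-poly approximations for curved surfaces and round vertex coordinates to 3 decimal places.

v -1.719 -0.397 0.434
v -1.176 -0.185 0.811
v -2.004 -1.115 1.249
v -1.461 -0.903 1.626
v -1.997 -0.476 1.519
v -1.821 -0.032 1.016
v -1.359 -1.268 1.044
v -1.183 -0.824 0.541
v -0.953 -0.723 1.188
v -1.348 -0.234 1.482
v -1.832 -1.066 0.578
v -2.227 -0.577 0.872
v -2.855 2.996 -0.389
v -2.848 2.44 0.344
v -3.043 3.713 0.156
v -3.036 3.157 0.889
v -1.524 3.223 -0.229
v -1.517 2.667 0.504
v -1.712 3.94 0.316
v -1.705 3.384 1.049
v -0.83 0.896 -0.729
v -1.27 0.005 0.045
v -0.778 2.174 0.769
v -1.217 1.283 1.544
v 0.097 0.617 -0.524
v -0.342 -0.274 0.251
v 0.15 1.895 0.975
v -0.29 1.004 1.749
f 1 12 6
f 1 6 2
f 1 2 8
f 1 8 11
f 1 11 12
f 2 6 10
f 6 12 5
f 12 11 3
f 11 8 7
f 8 2 9
f 4 10 5
f 4 5 3
f 4 3 7
f 4 7 9
f 4 9 10
f 5 10 6
f 3 5 12
f 7 3 11
f 9 7 8
f 10 9 2
f 14 16 13
f 17 14 13
f 13 16 15
f 15 17 13
f 14 20 16
f 18 14 17
f 18 20 14
f 16 20 15
f 19 17 15
f 15 20 19
f 19 18 17
f 20 18 19
f 22 24 21
f 25 22 21
f 21 24 23
f 23 25 21
f 22 28 24
f 26 22 25
f 26 28 22
f 24 28 23
f 27 25 23
f 23 28 27
f 27 26 25
f 28 26 27



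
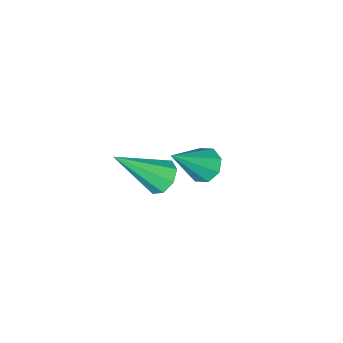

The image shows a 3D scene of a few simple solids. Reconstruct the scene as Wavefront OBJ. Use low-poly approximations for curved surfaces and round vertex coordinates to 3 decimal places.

v 0.58 1.058 -0.481
v 0.977 1.445 -0.556
v 1.58 0.262 0.701
v 0.699 1.553 -0.248
v 0.351 1.371 -0.076
v 0.138 1.005 -0.142
v 0.183 0.67 -0.405
v 0.461 0.562 -0.713
v 0.809 0.745 -0.885
v 1.023 1.11 -0.82
v -2.524 -0.104 -3.391
v -2.084 -0.069 -3.796
v -1.396 -0.376 -2.189
v -2.184 0.338 -3.61
v -2.483 0.487 -3.295
v -2.807 0.289 -3.036
v -2.965 -0.139 -2.985
v -2.864 -0.547 -3.171
v -2.565 -0.695 -3.486
v -2.242 -0.498 -3.745
f 2 1 4
f 2 4 3
f 4 1 5
f 4 5 3
f 5 1 6
f 5 6 3
f 6 1 7
f 6 7 3
f 7 1 8
f 7 8 3
f 8 1 9
f 8 9 3
f 9 1 10
f 9 10 3
f 10 1 2
f 10 2 3
f 12 11 14
f 12 14 13
f 14 11 15
f 14 15 13
f 15 11 16
f 15 16 13
f 16 11 17
f 16 17 13
f 17 11 18
f 17 18 13
f 18 11 19
f 18 19 13
f 19 11 20
f 19 20 13
f 20 11 12
f 20 12 13



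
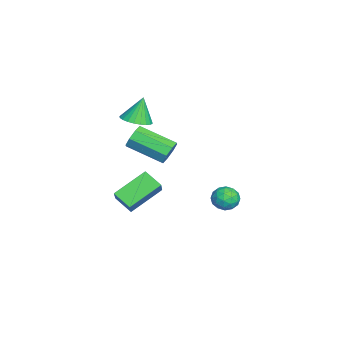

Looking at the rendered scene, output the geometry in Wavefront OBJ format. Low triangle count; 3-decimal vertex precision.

v -1.582 1.185 -2.259
v -1.036 1.526 -1.822
v -1.164 0.054 -1.898
v -0.618 0.395 -1.461
v -1.368 0.45 -1.26
v -1.626 1.149 -1.483
v -0.574 0.431 -2.237
v -0.832 1.13 -2.46
v -0.413 1.06 -1.808
v -0.904 1.071 -1.204
v -1.296 0.509 -2.516
v -1.787 0.52 -1.912
v -1.345 1.455 -2.072
v -0.855 0.125 -1.648
v -1.295 0.157 -1.53
v -0.975 0.357 -1.273
v -1.692 1.234 -1.873
v -1.371 1.434 -1.616
v -1.567 0.801 -1.286
v -0.829 0.146 -2.104
v -0.508 0.346 -1.847
v -1.225 1.223 -2.447
v -0.905 1.423 -2.19
v -0.633 0.779 -2.434
v -0.658 1.381 -1.807
v -0.413 0.716 -1.595
v -0.387 0.738 -2.051
v -0.538 1.149 -2.182
v -0.947 1.388 -1.452
v -0.702 0.723 -1.24
v -1.142 0.755 -1.122
v -1.294 1.166 -1.253
v -0.581 1.114 -1.444
v -1.498 0.857 -2.48
v -1.253 0.192 -2.268
v -0.906 0.414 -2.467
v -1.058 0.825 -2.598
v -1.787 0.864 -2.125
v -1.542 0.199 -1.913
v -1.662 0.431 -1.538
v -1.813 0.842 -1.669
v -1.619 0.466 -2.276
v 2.289 -1.774 3.412
v 2.655 -1.641 4.006
v 2.078 -3.412 4.761
v 1.711 -3.546 4.168
v 2.143 -1.462 4.033
v 1.566 -3.233 4.788
v 1.716 -1.466 3.697
v 1.139 -3.237 4.452
v 1.624 -1.651 3.194
v 1.047 -3.422 3.949
v 1.922 -1.908 2.819
v 1.345 -3.679 3.574
v 2.434 -2.087 2.792
v 1.857 -3.858 3.547
v 2.861 -2.083 3.128
v 2.284 -3.854 3.883
v 2.953 -1.898 3.631
v 2.376 -3.669 4.386
v -3.38 -3.288 -1.826
v -2.507 -3.28 -0.904
v -2.765 -2.457 -2.415
v -1.892 -2.449 -1.493
v -2.308 -4.791 -2.827
v -1.435 -4.783 -1.905
v -1.693 -3.96 -3.416
v -0.82 -3.952 -2.494
v -3.255 -3.778 2.405
v -2.601 -3.22 2.435
v -3.625 -3.422 3.835
v -2.85 -3.024 2.322
v -3.159 -2.943 2.222
v -3.484 -2.989 2.149
v -3.773 -3.156 2.116
v -3.984 -3.417 2.126
v -4.084 -3.733 2.179
v -4.057 -4.056 2.266
v -3.908 -4.336 2.375
v -3.66 -4.532 2.488
v -3.35 -4.613 2.588
v -3.026 -4.567 2.66
v -2.737 -4.4 2.694
v -2.526 -4.139 2.683
v -2.426 -3.823 2.63
v -2.453 -3.5 2.543
f 1 38 17
f 38 12 41
f 17 41 6
f 38 41 17
f 1 17 13
f 17 6 18
f 13 18 2
f 17 18 13
f 1 13 22
f 13 2 23
f 22 23 8
f 13 23 22
f 1 22 34
f 22 8 37
f 34 37 11
f 22 37 34
f 1 34 38
f 34 11 42
f 38 42 12
f 34 42 38
f 2 18 29
f 18 6 32
f 29 32 10
f 18 32 29
f 6 41 19
f 41 12 40
f 19 40 5
f 41 40 19
f 12 42 39
f 42 11 35
f 39 35 3
f 42 35 39
f 11 37 36
f 37 8 24
f 36 24 7
f 37 24 36
f 8 23 28
f 23 2 25
f 28 25 9
f 23 25 28
f 4 30 16
f 30 10 31
f 16 31 5
f 30 31 16
f 4 16 14
f 16 5 15
f 14 15 3
f 16 15 14
f 4 14 21
f 14 3 20
f 21 20 7
f 14 20 21
f 4 21 26
f 21 7 27
f 26 27 9
f 21 27 26
f 4 26 30
f 26 9 33
f 30 33 10
f 26 33 30
f 5 31 19
f 31 10 32
f 19 32 6
f 31 32 19
f 3 15 39
f 15 5 40
f 39 40 12
f 15 40 39
f 7 20 36
f 20 3 35
f 36 35 11
f 20 35 36
f 9 27 28
f 27 7 24
f 28 24 8
f 27 24 28
f 10 33 29
f 33 9 25
f 29 25 2
f 33 25 29
f 44 43 47
f 44 47 45
f 45 47 48
f 45 48 46
f 47 43 49
f 47 49 48
f 48 49 50
f 48 50 46
f 49 43 51
f 49 51 50
f 50 51 52
f 50 52 46
f 51 43 53
f 51 53 52
f 52 53 54
f 52 54 46
f 53 43 55
f 53 55 54
f 54 55 56
f 54 56 46
f 55 43 57
f 55 57 56
f 56 57 58
f 56 58 46
f 57 43 59
f 57 59 58
f 58 59 60
f 58 60 46
f 59 43 44
f 59 44 60
f 60 44 45
f 60 45 46
f 62 64 61
f 65 62 61
f 61 64 63
f 63 65 61
f 62 68 64
f 66 62 65
f 66 68 62
f 64 68 63
f 67 65 63
f 63 68 67
f 67 66 65
f 68 66 67
f 70 69 72
f 70 72 71
f 72 69 73
f 72 73 71
f 73 69 74
f 73 74 71
f 74 69 75
f 74 75 71
f 75 69 76
f 75 76 71
f 76 69 77
f 76 77 71
f 77 69 78
f 77 78 71
f 78 69 79
f 78 79 71
f 79 69 80
f 79 80 71
f 80 69 81
f 80 81 71
f 81 69 82
f 81 82 71
f 82 69 83
f 82 83 71
f 83 69 84
f 83 84 71
f 84 69 85
f 84 85 71
f 85 69 86
f 85 86 71
f 86 69 70
f 86 70 71



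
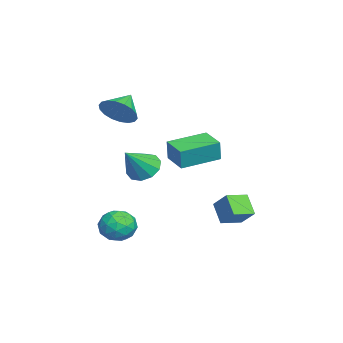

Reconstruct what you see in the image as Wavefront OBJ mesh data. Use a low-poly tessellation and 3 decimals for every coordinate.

v -0.493 -1.751 -0.668
v -0.092 -2.282 -1.303
v 0.553 -2.509 0.628
v 0.207 -1.8 -1.262
v 0.239 -1.299 -0.995
v -0.009 -0.971 -0.602
v -0.442 -0.941 -0.235
v -0.894 -1.219 -0.033
v -1.194 -1.701 -0.073
v -1.225 -2.202 -0.341
v -0.977 -2.53 -0.733
v -0.545 -2.561 -1.101
v 1.949 -2.18 -2.67
v 2.476 -1.939 -3.431
v 1.544 -3.501 -3.369
v 2.071 -3.26 -4.13
v 2.499 -3.481 -3.303
v 2.749 -2.665 -2.871
v 1.271 -2.775 -3.929
v 1.521 -1.959 -3.497
v 2.057 -2.307 -4.209
v 2.816 -2.743 -3.822
v 1.204 -2.697 -2.978
v 1.963 -3.133 -2.591
v 2.248 -1.943 -2.989
v 1.772 -3.497 -3.811
v 2.024 -3.627 -3.324
v 2.333 -3.485 -3.772
v 2.408 -2.37 -2.66
v 2.718 -2.228 -3.108
v 2.731 -3.135 -3.032
v 1.302 -3.212 -3.692
v 1.612 -3.07 -4.14
v 1.687 -1.955 -3.028
v 1.996 -1.813 -3.476
v 1.289 -2.305 -3.768
v 2.311 -2.018 -3.894
v 2.074 -2.794 -4.305
v 1.604 -2.509 -4.187
v 1.751 -2.029 -3.933
v 2.757 -2.274 -3.667
v 2.52 -3.051 -4.077
v 2.771 -3.181 -3.591
v 2.918 -2.701 -3.337
v 2.511 -2.491 -4.124
v 1.5 -2.389 -2.723
v 1.263 -3.166 -3.133
v 1.102 -2.739 -3.463
v 1.249 -2.259 -3.209
v 1.946 -2.646 -2.495
v 1.709 -3.422 -2.906
v 2.269 -3.411 -2.867
v 2.416 -2.931 -2.613
v 1.509 -2.949 -2.676
v -1.261 -2.99 2.569
v -0.901 -3.432 3.391
v -2.339 -2.49 3.311
v -0.708 -3.031 3.401
v -0.624 -2.622 3.246
v -0.667 -2.286 2.958
v -0.828 -2.089 2.592
v -1.074 -2.071 2.222
v -1.358 -2.235 1.921
v -1.622 -2.548 1.748
v -1.815 -2.949 1.737
v -1.899 -3.358 1.892
v -1.856 -3.694 2.181
v -1.695 -3.891 2.546
v -1.449 -3.909 2.916
v -1.165 -3.745 3.218
v -2.064 -0.744 -0.633
v -1.837 -0.777 0.504
v -3.108 1.048 -0.372
v -2.881 1.014 0.765
v -0.899 -0.034 -0.845
v -0.672 -0.068 0.292
v -1.943 1.757 -0.584
v -1.716 1.724 0.553
v 1.381 2.856 -3.292
v 0.596 2.484 -2.435
v 1.983 3.474 -2.472
v 1.198 3.102 -1.615
v 2.042 1.938 -3.085
v 1.257 1.566 -2.228
v 2.644 2.556 -2.265
v 1.859 2.184 -1.408
f 2 1 4
f 2 4 3
f 4 1 5
f 4 5 3
f 5 1 6
f 5 6 3
f 6 1 7
f 6 7 3
f 7 1 8
f 7 8 3
f 8 1 9
f 8 9 3
f 9 1 10
f 9 10 3
f 10 1 11
f 10 11 3
f 11 1 12
f 11 12 3
f 12 1 2
f 12 2 3
f 13 50 29
f 50 24 53
f 29 53 18
f 50 53 29
f 13 29 25
f 29 18 30
f 25 30 14
f 29 30 25
f 13 25 34
f 25 14 35
f 34 35 20
f 25 35 34
f 13 34 46
f 34 20 49
f 46 49 23
f 34 49 46
f 13 46 50
f 46 23 54
f 50 54 24
f 46 54 50
f 14 30 41
f 30 18 44
f 41 44 22
f 30 44 41
f 18 53 31
f 53 24 52
f 31 52 17
f 53 52 31
f 24 54 51
f 54 23 47
f 51 47 15
f 54 47 51
f 23 49 48
f 49 20 36
f 48 36 19
f 49 36 48
f 20 35 40
f 35 14 37
f 40 37 21
f 35 37 40
f 16 42 28
f 42 22 43
f 28 43 17
f 42 43 28
f 16 28 26
f 28 17 27
f 26 27 15
f 28 27 26
f 16 26 33
f 26 15 32
f 33 32 19
f 26 32 33
f 16 33 38
f 33 19 39
f 38 39 21
f 33 39 38
f 16 38 42
f 38 21 45
f 42 45 22
f 38 45 42
f 17 43 31
f 43 22 44
f 31 44 18
f 43 44 31
f 15 27 51
f 27 17 52
f 51 52 24
f 27 52 51
f 19 32 48
f 32 15 47
f 48 47 23
f 32 47 48
f 21 39 40
f 39 19 36
f 40 36 20
f 39 36 40
f 22 45 41
f 45 21 37
f 41 37 14
f 45 37 41
f 56 55 58
f 56 58 57
f 58 55 59
f 58 59 57
f 59 55 60
f 59 60 57
f 60 55 61
f 60 61 57
f 61 55 62
f 61 62 57
f 62 55 63
f 62 63 57
f 63 55 64
f 63 64 57
f 64 55 65
f 64 65 57
f 65 55 66
f 65 66 57
f 66 55 67
f 66 67 57
f 67 55 68
f 67 68 57
f 68 55 69
f 68 69 57
f 69 55 70
f 69 70 57
f 70 55 56
f 70 56 57
f 72 74 71
f 75 72 71
f 71 74 73
f 73 75 71
f 72 78 74
f 76 72 75
f 76 78 72
f 74 78 73
f 77 75 73
f 73 78 77
f 77 76 75
f 78 76 77
f 80 82 79
f 83 80 79
f 79 82 81
f 81 83 79
f 80 86 82
f 84 80 83
f 84 86 80
f 82 86 81
f 85 83 81
f 81 86 85
f 85 84 83
f 86 84 85



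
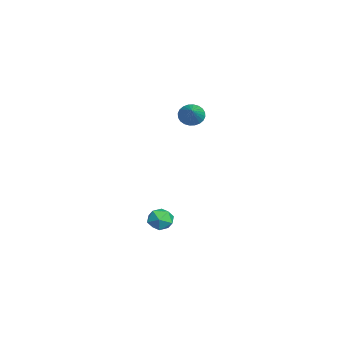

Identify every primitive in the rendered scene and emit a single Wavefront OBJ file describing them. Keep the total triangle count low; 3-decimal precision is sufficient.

v 2.237 1.775 3.013
v 2.523 2.132 2.594
v 3.403 1.725 3.767
v 2.433 2.299 2.744
v 2.313 2.386 2.936
v 2.182 2.38 3.139
v 2.059 2.282 3.323
v 1.963 2.107 3.459
v 1.908 1.882 3.528
v 1.904 1.64 3.519
v 1.95 1.419 3.432
v 2.04 1.252 3.282
v 2.16 1.165 3.09
v 2.291 1.171 2.887
v 2.415 1.268 2.704
v 2.511 1.443 2.567
v 2.565 1.669 2.498
v 2.569 1.911 2.508
v 2.811 0.958 -3.139
v 3.21 0.697 -2.62
v 2.97 0.003 -3.74
v 3.369 -0.258 -3.221
v 2.676 -0.174 -3.125
v 2.578 0.416 -2.753
v 3.602 0.284 -3.607
v 3.504 0.874 -3.235
v 3.699 0.281 -2.909
v 3.127 -0.002 -2.611
v 3.053 0.702 -3.749
v 2.481 0.419 -3.451
f 2 1 4
f 2 4 3
f 4 1 5
f 4 5 3
f 5 1 6
f 5 6 3
f 6 1 7
f 6 7 3
f 7 1 8
f 7 8 3
f 8 1 9
f 8 9 3
f 9 1 10
f 9 10 3
f 10 1 11
f 10 11 3
f 11 1 12
f 11 12 3
f 12 1 13
f 12 13 3
f 13 1 14
f 13 14 3
f 14 1 15
f 14 15 3
f 15 1 16
f 15 16 3
f 16 1 17
f 16 17 3
f 17 1 18
f 17 18 3
f 18 1 2
f 18 2 3
f 19 30 24
f 19 24 20
f 19 20 26
f 19 26 29
f 19 29 30
f 20 24 28
f 24 30 23
f 30 29 21
f 29 26 25
f 26 20 27
f 22 28 23
f 22 23 21
f 22 21 25
f 22 25 27
f 22 27 28
f 23 28 24
f 21 23 30
f 25 21 29
f 27 25 26
f 28 27 20



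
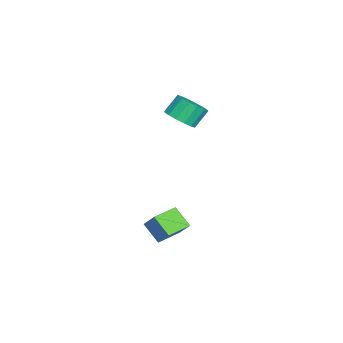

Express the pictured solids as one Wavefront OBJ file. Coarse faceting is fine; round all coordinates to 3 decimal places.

v 1.537 -1.96 -3.835
v 2.15 -1.253 -2.741
v 0.192 -0.891 -3.774
v 0.804 -0.183 -2.679
v 2.256 -0.997 -4.861
v 2.868 -0.289 -3.766
v 0.91 0.073 -4.799
v 1.523 0.78 -3.705
v -2.019 -0.336 3.188
v -1.031 0.057 3.468
v -1.632 0.77 4.591
v -2.621 0.376 4.312
v -1.246 0.442 3.108
v -1.848 1.155 4.231
v -1.669 0.619 2.77
v -2.271 1.331 3.893
v -2.186 0.539 2.544
v -2.787 1.252 3.667
v -2.657 0.225 2.49
v -3.259 0.938 3.614
v -2.958 -0.239 2.624
v -3.56 0.473 3.747
v -3.008 -0.73 2.909
v -3.609 -0.017 4.032
v -2.792 -1.115 3.269
v -3.394 -0.402 4.392
v -2.369 -1.291 3.607
v -2.971 -0.579 4.73
v -1.853 -1.212 3.833
v -2.454 -0.499 4.956
v -1.381 -0.898 3.886
v -1.983 -0.185 5.01
v -1.08 -0.433 3.753
v -1.682 0.279 4.876
f 2 4 1
f 5 2 1
f 1 4 3
f 3 5 1
f 2 8 4
f 6 2 5
f 6 8 2
f 4 8 3
f 7 5 3
f 3 8 7
f 7 6 5
f 8 6 7
f 10 9 13
f 10 13 11
f 11 13 14
f 11 14 12
f 13 9 15
f 13 15 14
f 14 15 16
f 14 16 12
f 15 9 17
f 15 17 16
f 16 17 18
f 16 18 12
f 17 9 19
f 17 19 18
f 18 19 20
f 18 20 12
f 19 9 21
f 19 21 20
f 20 21 22
f 20 22 12
f 21 9 23
f 21 23 22
f 22 23 24
f 22 24 12
f 23 9 25
f 23 25 24
f 24 25 26
f 24 26 12
f 25 9 27
f 25 27 26
f 26 27 28
f 26 28 12
f 27 9 29
f 27 29 28
f 28 29 30
f 28 30 12
f 29 9 31
f 29 31 30
f 30 31 32
f 30 32 12
f 31 9 33
f 31 33 32
f 32 33 34
f 32 34 12
f 33 9 10
f 33 10 34
f 34 10 11
f 34 11 12



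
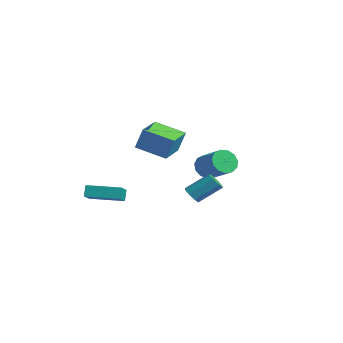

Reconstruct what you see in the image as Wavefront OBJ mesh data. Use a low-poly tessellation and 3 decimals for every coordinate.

v -1.879 -1.981 3.02
v -1.443 -1.685 4.541
v -3.091 -0.429 3.065
v -2.655 -0.133 4.586
v -0.325 -0.747 2.334
v 0.111 -0.451 3.855
v -1.537 0.805 2.379
v -1.101 1.101 3.9
v -2.927 3.777 0.029
v -2.508 4.052 -0.79
v -0.753 4.237 0.173
v -1.173 3.963 0.991
v -2.686 4.503 -0.551
v -0.931 4.689 0.411
v -2.941 4.724 -0.128
v -1.186 4.91 0.834
v -3.192 4.644 0.344
v -1.437 4.83 1.306
v -3.359 4.289 0.717
v -1.604 4.475 1.679
v -3.389 3.772 0.871
v -1.634 3.957 1.833
v -3.272 3.256 0.758
v -1.517 3.441 1.72
v -3.046 2.905 0.413
v -1.291 3.091 1.375
v -2.782 2.832 -0.054
v -1.027 3.017 0.909
v -2.565 3.058 -0.494
v -0.81 3.244 0.468
v -2.462 3.513 -0.768
v -0.707 3.699 0.194
v -3.737 -4.135 -1.415
v -4.017 -3.863 -0.638
v -2.302 -2.469 -1.48
v -2.583 -2.196 -0.703
v -2.577 -5.104 -0.657
v -2.858 -4.831 0.12
v -1.143 -3.437 -0.722
v -1.423 -3.165 0.055
v 2.297 -0.563 0.128
v 2.715 -1 0.418
v 3.301 0.307 1.541
v 2.883 0.743 1.252
v 2.93 -0.755 0.022
v 3.516 0.551 1.145
v 2.774 -0.399 -0.312
v 3.36 0.908 0.811
v 2.339 -0.138 -0.388
v 2.925 1.168 0.735
v 1.879 -0.127 -0.161
v 2.465 1.18 0.962
v 1.664 -0.371 0.235
v 2.25 0.935 1.358
v 1.82 -0.728 0.569
v 2.406 0.579 1.692
v 2.255 -0.988 0.645
v 2.841 0.318 1.768
f 2 4 1
f 5 2 1
f 1 4 3
f 3 5 1
f 2 8 4
f 6 2 5
f 6 8 2
f 4 8 3
f 7 5 3
f 3 8 7
f 7 6 5
f 8 6 7
f 10 9 13
f 10 13 11
f 11 13 14
f 11 14 12
f 13 9 15
f 13 15 14
f 14 15 16
f 14 16 12
f 15 9 17
f 15 17 16
f 16 17 18
f 16 18 12
f 17 9 19
f 17 19 18
f 18 19 20
f 18 20 12
f 19 9 21
f 19 21 20
f 20 21 22
f 20 22 12
f 21 9 23
f 21 23 22
f 22 23 24
f 22 24 12
f 23 9 25
f 23 25 24
f 24 25 26
f 24 26 12
f 25 9 27
f 25 27 26
f 26 27 28
f 26 28 12
f 27 9 29
f 27 29 28
f 28 29 30
f 28 30 12
f 29 9 31
f 29 31 30
f 30 31 32
f 30 32 12
f 31 9 10
f 31 10 32
f 32 10 11
f 32 11 12
f 34 36 33
f 37 34 33
f 33 36 35
f 35 37 33
f 34 40 36
f 38 34 37
f 38 40 34
f 36 40 35
f 39 37 35
f 35 40 39
f 39 38 37
f 40 38 39
f 42 41 45
f 42 45 43
f 43 45 46
f 43 46 44
f 45 41 47
f 45 47 46
f 46 47 48
f 46 48 44
f 47 41 49
f 47 49 48
f 48 49 50
f 48 50 44
f 49 41 51
f 49 51 50
f 50 51 52
f 50 52 44
f 51 41 53
f 51 53 52
f 52 53 54
f 52 54 44
f 53 41 55
f 53 55 54
f 54 55 56
f 54 56 44
f 55 41 57
f 55 57 56
f 56 57 58
f 56 58 44
f 57 41 42
f 57 42 58
f 58 42 43
f 58 43 44



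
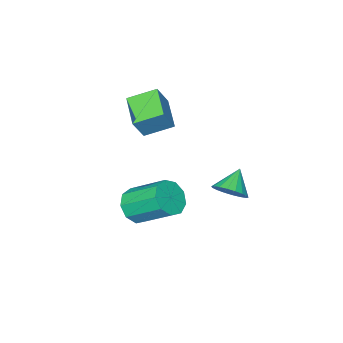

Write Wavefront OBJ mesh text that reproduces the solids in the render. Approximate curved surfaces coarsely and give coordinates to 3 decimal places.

v 0.467 -1.067 3.282
v 1.156 -0.991 4.417
v 1.273 0.36 2.697
v 1.962 0.435 3.832
v 1.538 -1.915 2.688
v 2.227 -1.84 3.823
v 2.344 -0.489 2.103
v 3.033 -0.413 3.238
v 0.742 3.464 -0.185
v 1.342 3.449 0.43
v -0.182 3.076 0.705
v 1.21 3.807 0.449
v 0.985 4.098 0.342
v 0.712 4.263 0.131
v 0.444 4.269 -0.143
v 0.236 4.117 -0.426
v 0.128 3.834 -0.66
v 0.141 3.479 -0.801
v 0.274 3.12 -0.82
v 0.499 2.829 -0.713
v 0.772 2.664 -0.501
v 1.039 2.658 -0.227
v 1.247 2.811 0.055
v 1.355 3.093 0.29
v 3.058 -0.217 -2.152
v 3.504 -0.622 -1.378
v 2.868 1.052 -0.135
v 2.422 1.457 -0.908
v 3.929 -0.219 -1.704
v 3.294 1.455 -0.461
v 3.947 0.185 -2.238
v 3.312 1.859 -0.995
v 3.549 0.401 -2.733
v 2.913 2.075 -1.489
v 2.921 0.327 -2.955
v 2.285 2.002 -1.712
v 2.357 -0.001 -2.801
v 1.721 1.673 -1.558
v 2.121 -0.43 -2.344
v 1.485 1.244 -1.101
v 2.323 -0.76 -1.796
v 1.688 0.914 -0.553
v 2.869 -0.836 -1.415
v 2.234 0.839 -0.172
f 2 4 1
f 5 2 1
f 1 4 3
f 3 5 1
f 2 8 4
f 6 2 5
f 6 8 2
f 4 8 3
f 7 5 3
f 3 8 7
f 7 6 5
f 8 6 7
f 10 9 12
f 10 12 11
f 12 9 13
f 12 13 11
f 13 9 14
f 13 14 11
f 14 9 15
f 14 15 11
f 15 9 16
f 15 16 11
f 16 9 17
f 16 17 11
f 17 9 18
f 17 18 11
f 18 9 19
f 18 19 11
f 19 9 20
f 19 20 11
f 20 9 21
f 20 21 11
f 21 9 22
f 21 22 11
f 22 9 23
f 22 23 11
f 23 9 24
f 23 24 11
f 24 9 10
f 24 10 11
f 26 25 29
f 26 29 27
f 27 29 30
f 27 30 28
f 29 25 31
f 29 31 30
f 30 31 32
f 30 32 28
f 31 25 33
f 31 33 32
f 32 33 34
f 32 34 28
f 33 25 35
f 33 35 34
f 34 35 36
f 34 36 28
f 35 25 37
f 35 37 36
f 36 37 38
f 36 38 28
f 37 25 39
f 37 39 38
f 38 39 40
f 38 40 28
f 39 25 41
f 39 41 40
f 40 41 42
f 40 42 28
f 41 25 43
f 41 43 42
f 42 43 44
f 42 44 28
f 43 25 26
f 43 26 44
f 44 26 27
f 44 27 28



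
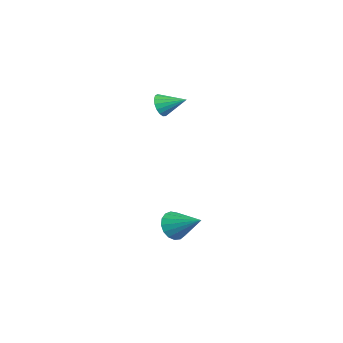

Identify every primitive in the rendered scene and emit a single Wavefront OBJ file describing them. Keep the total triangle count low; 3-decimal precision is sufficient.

v -2.817 0.05 2.639
v -2.514 -0.337 3.219
v -2.283 1.31 3.201
v -2.251 -0.337 2.968
v -2.118 -0.248 2.641
v -2.145 -0.091 2.314
v -2.326 0.098 2.062
v -2.619 0.276 1.942
v -2.958 0.402 1.981
v -3.265 0.448 2.172
v -3.469 0.402 2.469
v -3.524 0.275 2.806
v -3.417 0.097 3.104
v -3.172 -0.092 3.296
v -2.847 -0.249 3.338
v 0.793 0.35 -4.382
v 1.297 -0.359 -4.053
v 1.947 1.59 -3.478
v 1.493 -0.259 -4.44
v 1.529 -0.02 -4.813
v 1.396 0.304 -5.088
v 1.126 0.638 -5.201
v 0.779 0.907 -5.127
v 0.435 1.048 -4.882
v 0.173 1.029 -4.522
v 0.054 0.855 -4.13
v 0.103 0.565 -3.796
v 0.311 0.225 -3.597
v 0.629 -0.085 -3.577
v 0.985 -0.296 -3.741
f 2 1 4
f 2 4 3
f 4 1 5
f 4 5 3
f 5 1 6
f 5 6 3
f 6 1 7
f 6 7 3
f 7 1 8
f 7 8 3
f 8 1 9
f 8 9 3
f 9 1 10
f 9 10 3
f 10 1 11
f 10 11 3
f 11 1 12
f 11 12 3
f 12 1 13
f 12 13 3
f 13 1 14
f 13 14 3
f 14 1 15
f 14 15 3
f 15 1 2
f 15 2 3
f 17 16 19
f 17 19 18
f 19 16 20
f 19 20 18
f 20 16 21
f 20 21 18
f 21 16 22
f 21 22 18
f 22 16 23
f 22 23 18
f 23 16 24
f 23 24 18
f 24 16 25
f 24 25 18
f 25 16 26
f 25 26 18
f 26 16 27
f 26 27 18
f 27 16 28
f 27 28 18
f 28 16 29
f 28 29 18
f 29 16 30
f 29 30 18
f 30 16 17
f 30 17 18



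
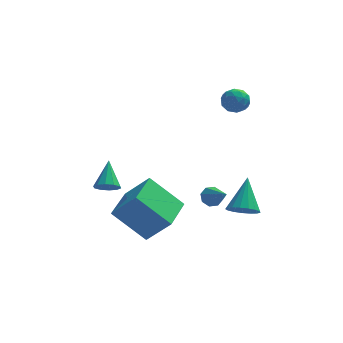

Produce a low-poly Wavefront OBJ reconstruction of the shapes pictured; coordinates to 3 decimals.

v -3.649 -1.09 -1.196
v -2.538 -1.479 0.099
v -3.076 0.794 -1.122
v -1.965 0.405 0.173
v -2.095 -1.505 -2.653
v -0.984 -1.894 -1.358
v -1.522 0.379 -2.579
v -0.411 -0.01 -1.284
v 0.788 -1.511 0.183
v 1.223 -1.199 0.307
v 1.392 -2.729 1.117
v 0.906 -1.148 0.579
v 0.519 -1.31 0.618
v 0.29 -1.589 0.403
v 0.352 -1.823 0.058
v 0.669 -1.874 -0.214
v 1.056 -1.712 -0.253
v 1.286 -1.433 -0.038
v 2.192 -0.75 -1.228
v 2.967 -0.736 -1.377
v 2.428 0.53 0.128
v 2.826 -0.469 -1.605
v 2.54 -0.266 -1.746
v 2.174 -0.175 -1.769
v 1.812 -0.215 -1.667
v 1.537 -0.378 -1.465
v 1.412 -0.626 -1.209
v 1.466 -0.903 -0.957
v 1.686 -1.145 -0.767
v 2.022 -1.296 -0.683
v 2.397 -1.323 -0.723
v 2.725 -1.218 -0.879
v 2.931 -1.006 -1.115
v 1.348 3.31 3.936
v 1.808 3.624 3.472
v 2.032 2.356 3.968
v 2.492 2.67 3.504
v 2.429 2.924 4.181
v 2.007 3.514 4.161
v 1.833 2.466 3.279
v 1.411 3.056 3.259
v 2.108 3.103 3.066
v 2.477 3.386 3.623
v 1.363 2.594 3.817
v 1.732 2.877 4.374
v 1.518 3.551 3.701
v 2.322 2.429 3.739
v 2.285 2.579 4.137
v 2.556 2.764 3.864
v 1.635 3.486 4.106
v 1.905 3.67 3.833
v 2.27 3.259 4.25
v 1.935 2.31 3.607
v 2.205 2.494 3.334
v 1.284 3.216 3.576
v 1.555 3.401 3.303
v 1.57 2.721 3.19
v 1.965 3.429 3.19
v 2.367 2.868 3.209
v 1.98 2.749 3.076
v 1.731 3.095 3.065
v 2.182 3.595 3.517
v 2.584 3.035 3.536
v 2.547 3.184 3.934
v 2.298 3.531 3.922
v 2.358 3.289 3.279
v 1.256 2.945 3.904
v 1.658 2.385 3.923
v 1.542 2.449 3.518
v 1.293 2.796 3.506
v 1.473 3.112 4.231
v 1.875 2.551 4.25
v 2.109 2.885 4.375
v 1.86 3.231 4.364
v 1.482 2.691 4.161
v -3.893 1.085 -0.88
v -3.579 0.704 -0.474
v -3.847 2.255 0.18
v -3.312 0.893 -0.694
v -3.266 1.156 -0.986
v -3.46 1.392 -1.238
v -3.82 1.51 -1.353
v -4.207 1.466 -1.287
v -4.475 1.277 -1.066
v -4.52 1.014 -0.774
v -4.326 0.778 -0.523
v -3.967 0.66 -0.408
f 2 4 1
f 5 2 1
f 1 4 3
f 3 5 1
f 2 8 4
f 6 2 5
f 6 8 2
f 4 8 3
f 7 5 3
f 3 8 7
f 7 6 5
f 8 6 7
f 10 9 12
f 10 12 11
f 12 9 13
f 12 13 11
f 13 9 14
f 13 14 11
f 14 9 15
f 14 15 11
f 15 9 16
f 15 16 11
f 16 9 17
f 16 17 11
f 17 9 18
f 17 18 11
f 18 9 10
f 18 10 11
f 20 19 22
f 20 22 21
f 22 19 23
f 22 23 21
f 23 19 24
f 23 24 21
f 24 19 25
f 24 25 21
f 25 19 26
f 25 26 21
f 26 19 27
f 26 27 21
f 27 19 28
f 27 28 21
f 28 19 29
f 28 29 21
f 29 19 30
f 29 30 21
f 30 19 31
f 30 31 21
f 31 19 32
f 31 32 21
f 32 19 33
f 32 33 21
f 33 19 20
f 33 20 21
f 34 71 50
f 71 45 74
f 50 74 39
f 71 74 50
f 34 50 46
f 50 39 51
f 46 51 35
f 50 51 46
f 34 46 55
f 46 35 56
f 55 56 41
f 46 56 55
f 34 55 67
f 55 41 70
f 67 70 44
f 55 70 67
f 34 67 71
f 67 44 75
f 71 75 45
f 67 75 71
f 35 51 62
f 51 39 65
f 62 65 43
f 51 65 62
f 39 74 52
f 74 45 73
f 52 73 38
f 74 73 52
f 45 75 72
f 75 44 68
f 72 68 36
f 75 68 72
f 44 70 69
f 70 41 57
f 69 57 40
f 70 57 69
f 41 56 61
f 56 35 58
f 61 58 42
f 56 58 61
f 37 63 49
f 63 43 64
f 49 64 38
f 63 64 49
f 37 49 47
f 49 38 48
f 47 48 36
f 49 48 47
f 37 47 54
f 47 36 53
f 54 53 40
f 47 53 54
f 37 54 59
f 54 40 60
f 59 60 42
f 54 60 59
f 37 59 63
f 59 42 66
f 63 66 43
f 59 66 63
f 38 64 52
f 64 43 65
f 52 65 39
f 64 65 52
f 36 48 72
f 48 38 73
f 72 73 45
f 48 73 72
f 40 53 69
f 53 36 68
f 69 68 44
f 53 68 69
f 42 60 61
f 60 40 57
f 61 57 41
f 60 57 61
f 43 66 62
f 66 42 58
f 62 58 35
f 66 58 62
f 77 76 79
f 77 79 78
f 79 76 80
f 79 80 78
f 80 76 81
f 80 81 78
f 81 76 82
f 81 82 78
f 82 76 83
f 82 83 78
f 83 76 84
f 83 84 78
f 84 76 85
f 84 85 78
f 85 76 86
f 85 86 78
f 86 76 87
f 86 87 78
f 87 76 77
f 87 77 78



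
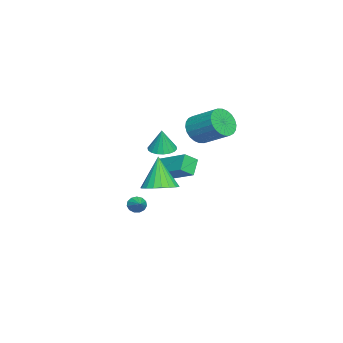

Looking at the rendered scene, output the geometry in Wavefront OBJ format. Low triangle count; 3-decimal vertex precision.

v 0.437 -2.203 -1.595
v 0.931 -2.775 -1.07
v -0.342 -2.152 -0.805
v 0.152 -2.724 -0.281
v 1.388 -0.616 -0.759
v 1.882 -1.188 -0.235
v 0.609 -0.565 0.03
v 1.103 -1.137 0.555
v 3.872 -1.777 -0.718
v 4.796 -1.891 -0.413
v 3.228 -2.023 1.138
v 4.744 -1.489 -0.377
v 4.542 -1.136 -0.401
v 4.223 -0.894 -0.479
v 3.844 -0.805 -0.599
v 3.47 -0.884 -0.739
v 3.165 -1.117 -0.876
v 2.982 -1.464 -0.985
v 2.954 -1.866 -1.048
v 3.084 -2.252 -1.055
v 3.35 -2.556 -1.002
v 3.707 -2.725 -0.901
v 4.092 -2.731 -0.768
v 4.439 -2.571 -0.627
v 4.688 -2.274 -0.501
v 3.105 -1.846 1.68
v 3.714 -2.255 1.584
v 3.335 -1.814 3
v 3.828 -1.947 1.557
v 3.798 -1.619 1.554
v 3.631 -1.336 1.576
v 3.36 -1.154 1.619
v 3.038 -1.109 1.674
v 2.73 -1.21 1.73
v 2.496 -1.437 1.776
v 2.382 -1.745 1.803
v 2.412 -2.073 1.806
v 2.579 -2.356 1.784
v 2.85 -2.538 1.742
v 3.172 -2.583 1.687
v 3.48 -2.482 1.631
v 0.275 -3.899 -3.675
v 0.556 -3.981 -4.129
v 1.085 -3.501 -3.245
v 0.432 -3.704 -4.153
v 0.259 -3.489 -4.026
v 0.091 -3.404 -3.787
v -0.019 -3.476 -3.512
v -0.036 -3.682 -3.29
v 0.046 -3.958 -3.189
v 0.201 -4.214 -3.243
v 0.379 -4.371 -3.433
v 0.524 -4.378 -3.701
v 0.59 -4.232 -3.96
v 1.904 -0.27 2.669
v 2.678 -0.302 2.173
v 3.289 1.118 3.035
v 2.516 1.15 3.531
v 2.473 -0.09 1.969
v 3.084 1.33 2.831
v 2.181 0.095 1.871
v 2.792 1.515 2.733
v 1.847 0.224 1.895
v 2.458 1.644 2.757
v 1.522 0.278 2.037
v 2.133 1.698 2.899
v 1.255 0.249 2.275
v 1.866 1.669 3.137
v 1.086 0.14 2.573
v 1.698 1.56 3.435
v 1.043 -0.031 2.886
v 1.654 1.389 3.748
v 1.131 -0.238 3.165
v 1.742 1.182 4.027
v 1.336 -0.45 3.369
v 1.947 0.97 4.231
v 1.628 -0.635 3.467
v 2.239 0.785 4.329
v 1.962 -0.764 3.443
v 2.573 0.656 4.305
v 2.287 -0.818 3.301
v 2.898 0.602 4.163
v 2.554 -0.789 3.063
v 3.165 0.631 3.925
v 2.722 -0.68 2.765
v 3.334 0.74 3.627
v 2.766 -0.509 2.452
v 3.377 0.911 3.314
f 2 4 1
f 5 2 1
f 1 4 3
f 3 5 1
f 2 8 4
f 6 2 5
f 6 8 2
f 4 8 3
f 7 5 3
f 3 8 7
f 7 6 5
f 8 6 7
f 10 9 12
f 10 12 11
f 12 9 13
f 12 13 11
f 13 9 14
f 13 14 11
f 14 9 15
f 14 15 11
f 15 9 16
f 15 16 11
f 16 9 17
f 16 17 11
f 17 9 18
f 17 18 11
f 18 9 19
f 18 19 11
f 19 9 20
f 19 20 11
f 20 9 21
f 20 21 11
f 21 9 22
f 21 22 11
f 22 9 23
f 22 23 11
f 23 9 24
f 23 24 11
f 24 9 25
f 24 25 11
f 25 9 10
f 25 10 11
f 27 26 29
f 27 29 28
f 29 26 30
f 29 30 28
f 30 26 31
f 30 31 28
f 31 26 32
f 31 32 28
f 32 26 33
f 32 33 28
f 33 26 34
f 33 34 28
f 34 26 35
f 34 35 28
f 35 26 36
f 35 36 28
f 36 26 37
f 36 37 28
f 37 26 38
f 37 38 28
f 38 26 39
f 38 39 28
f 39 26 40
f 39 40 28
f 40 26 41
f 40 41 28
f 41 26 27
f 41 27 28
f 43 42 45
f 43 45 44
f 45 42 46
f 45 46 44
f 46 42 47
f 46 47 44
f 47 42 48
f 47 48 44
f 48 42 49
f 48 49 44
f 49 42 50
f 49 50 44
f 50 42 51
f 50 51 44
f 51 42 52
f 51 52 44
f 52 42 53
f 52 53 44
f 53 42 54
f 53 54 44
f 54 42 43
f 54 43 44
f 56 55 59
f 56 59 57
f 57 59 60
f 57 60 58
f 59 55 61
f 59 61 60
f 60 61 62
f 60 62 58
f 61 55 63
f 61 63 62
f 62 63 64
f 62 64 58
f 63 55 65
f 63 65 64
f 64 65 66
f 64 66 58
f 65 55 67
f 65 67 66
f 66 67 68
f 66 68 58
f 67 55 69
f 67 69 68
f 68 69 70
f 68 70 58
f 69 55 71
f 69 71 70
f 70 71 72
f 70 72 58
f 71 55 73
f 71 73 72
f 72 73 74
f 72 74 58
f 73 55 75
f 73 75 74
f 74 75 76
f 74 76 58
f 75 55 77
f 75 77 76
f 76 77 78
f 76 78 58
f 77 55 79
f 77 79 78
f 78 79 80
f 78 80 58
f 79 55 81
f 79 81 80
f 80 81 82
f 80 82 58
f 81 55 83
f 81 83 82
f 82 83 84
f 82 84 58
f 83 55 85
f 83 85 84
f 84 85 86
f 84 86 58
f 85 55 87
f 85 87 86
f 86 87 88
f 86 88 58
f 87 55 56
f 87 56 88
f 88 56 57
f 88 57 58

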